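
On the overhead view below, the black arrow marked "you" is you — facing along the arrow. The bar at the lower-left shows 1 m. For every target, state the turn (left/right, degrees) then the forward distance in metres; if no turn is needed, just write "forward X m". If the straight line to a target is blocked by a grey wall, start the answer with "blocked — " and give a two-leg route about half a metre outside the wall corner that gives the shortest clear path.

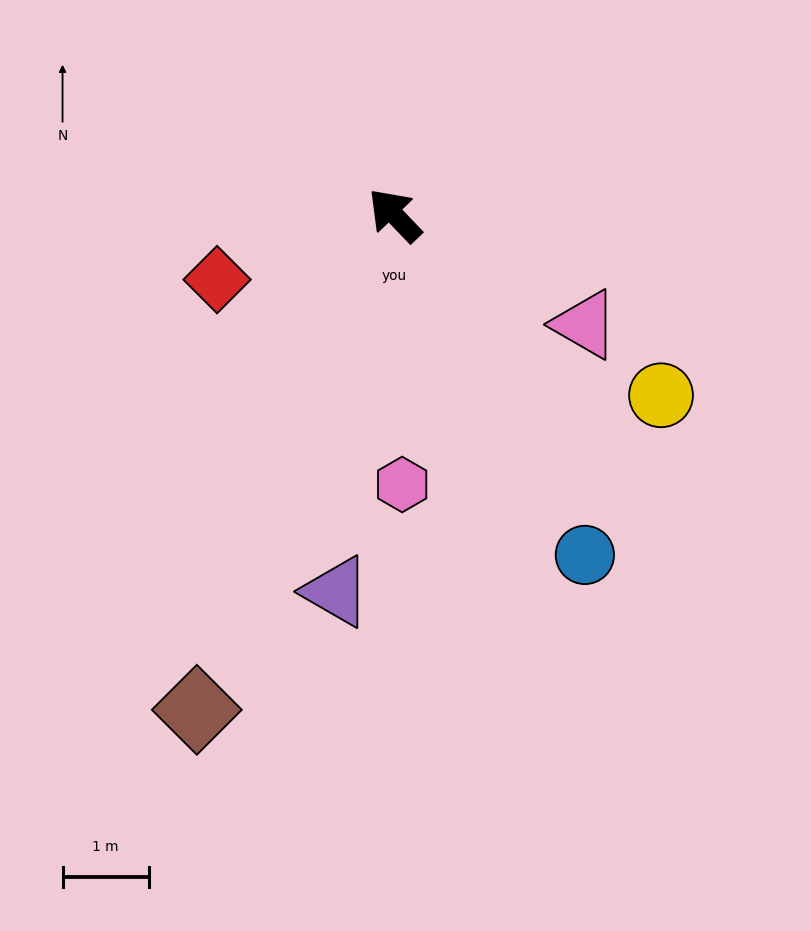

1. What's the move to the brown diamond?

turn left 114°, forward 6.2 m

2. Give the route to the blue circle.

turn left 165°, forward 4.5 m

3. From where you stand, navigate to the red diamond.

turn left 66°, forward 2.2 m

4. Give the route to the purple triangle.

turn left 127°, forward 4.4 m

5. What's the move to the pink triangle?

turn right 164°, forward 2.6 m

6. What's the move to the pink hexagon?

turn left 138°, forward 3.1 m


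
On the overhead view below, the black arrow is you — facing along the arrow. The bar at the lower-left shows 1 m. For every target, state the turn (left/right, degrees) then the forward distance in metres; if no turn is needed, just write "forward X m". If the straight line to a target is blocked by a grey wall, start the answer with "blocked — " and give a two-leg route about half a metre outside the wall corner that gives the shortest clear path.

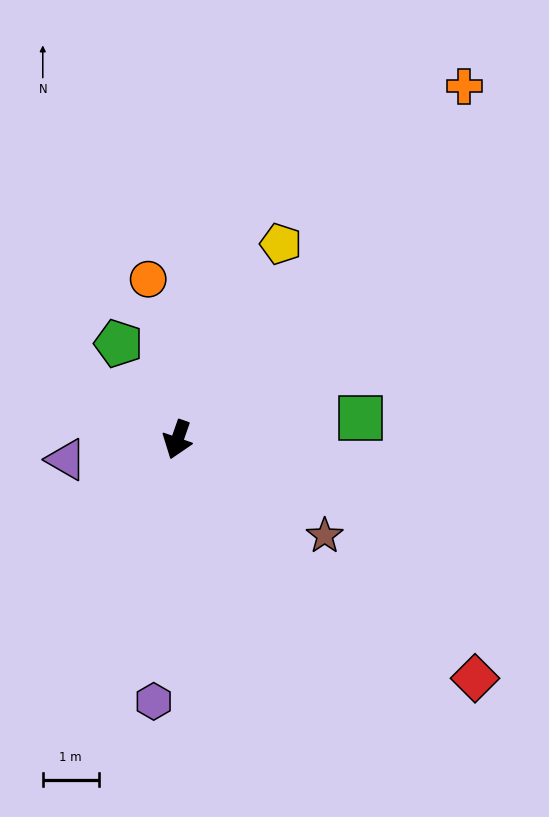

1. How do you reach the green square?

turn left 116°, forward 3.3 m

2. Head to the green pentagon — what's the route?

turn right 129°, forward 2.0 m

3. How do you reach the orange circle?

turn right 150°, forward 2.9 m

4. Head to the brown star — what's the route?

turn left 76°, forward 3.2 m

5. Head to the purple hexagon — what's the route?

turn left 14°, forward 4.7 m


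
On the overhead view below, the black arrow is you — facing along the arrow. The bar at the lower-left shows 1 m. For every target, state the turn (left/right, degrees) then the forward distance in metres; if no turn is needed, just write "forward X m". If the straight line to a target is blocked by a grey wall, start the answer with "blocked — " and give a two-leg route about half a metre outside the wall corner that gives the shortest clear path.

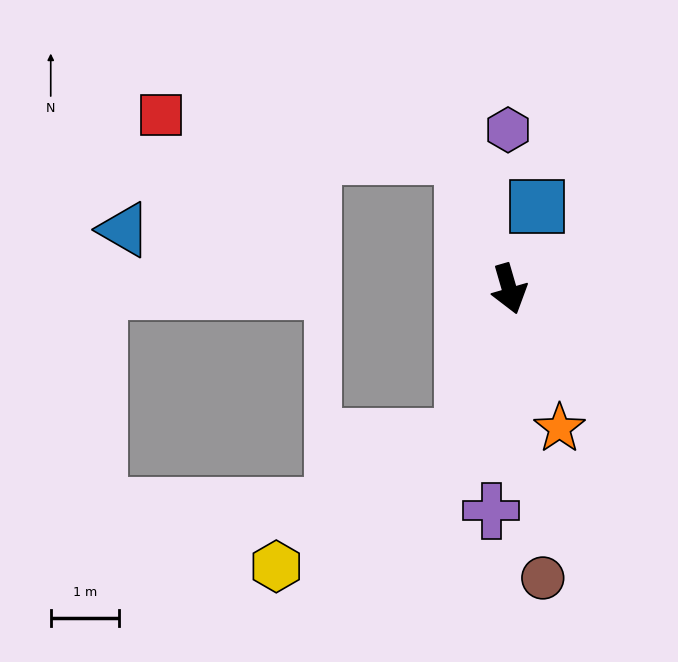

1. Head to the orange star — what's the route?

turn left 4°, forward 2.2 m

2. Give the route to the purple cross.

turn right 21°, forward 3.3 m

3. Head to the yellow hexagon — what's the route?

blocked — turn right 33°, forward 2.3 m, then turn right 39°, forward 3.4 m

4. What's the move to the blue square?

turn left 145°, forward 1.3 m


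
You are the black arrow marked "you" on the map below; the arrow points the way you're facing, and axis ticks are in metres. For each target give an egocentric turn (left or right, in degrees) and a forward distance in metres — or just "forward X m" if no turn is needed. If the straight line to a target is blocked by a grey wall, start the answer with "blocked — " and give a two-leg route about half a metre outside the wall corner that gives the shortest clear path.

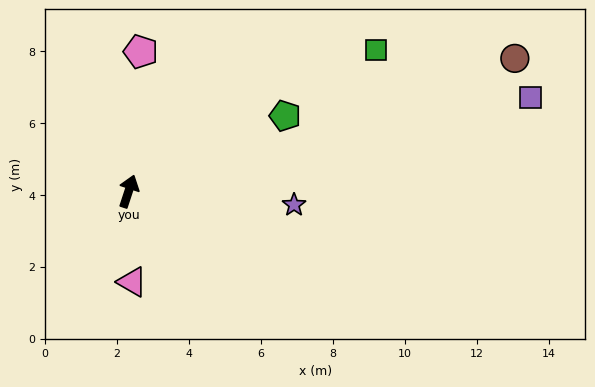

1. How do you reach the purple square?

turn right 59°, forward 11.5 m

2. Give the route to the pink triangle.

turn right 160°, forward 2.5 m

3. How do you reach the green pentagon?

turn right 46°, forward 4.8 m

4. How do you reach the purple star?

turn right 77°, forward 4.6 m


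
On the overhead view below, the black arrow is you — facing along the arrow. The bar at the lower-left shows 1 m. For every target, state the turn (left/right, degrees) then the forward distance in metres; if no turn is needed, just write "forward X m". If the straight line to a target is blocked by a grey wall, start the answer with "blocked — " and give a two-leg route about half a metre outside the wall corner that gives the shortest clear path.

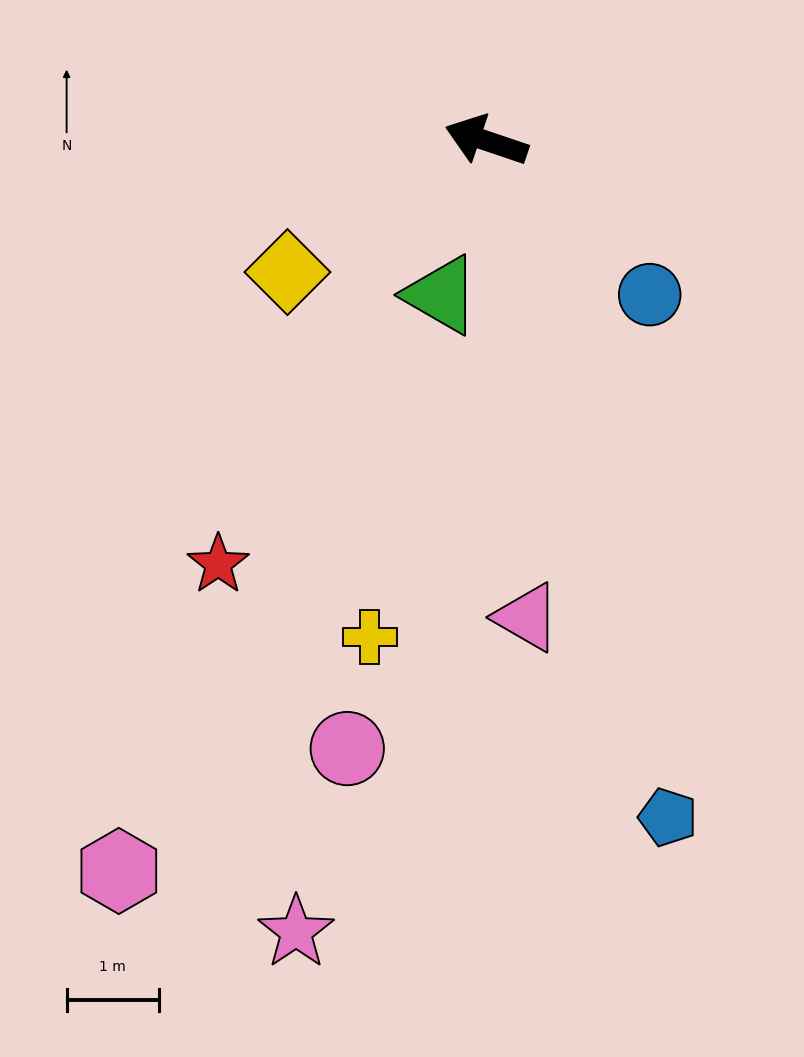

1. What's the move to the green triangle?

turn left 92°, forward 1.7 m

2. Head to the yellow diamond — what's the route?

turn left 52°, forward 2.6 m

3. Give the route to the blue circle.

turn left 155°, forward 2.4 m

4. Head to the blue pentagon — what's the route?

turn left 124°, forward 7.6 m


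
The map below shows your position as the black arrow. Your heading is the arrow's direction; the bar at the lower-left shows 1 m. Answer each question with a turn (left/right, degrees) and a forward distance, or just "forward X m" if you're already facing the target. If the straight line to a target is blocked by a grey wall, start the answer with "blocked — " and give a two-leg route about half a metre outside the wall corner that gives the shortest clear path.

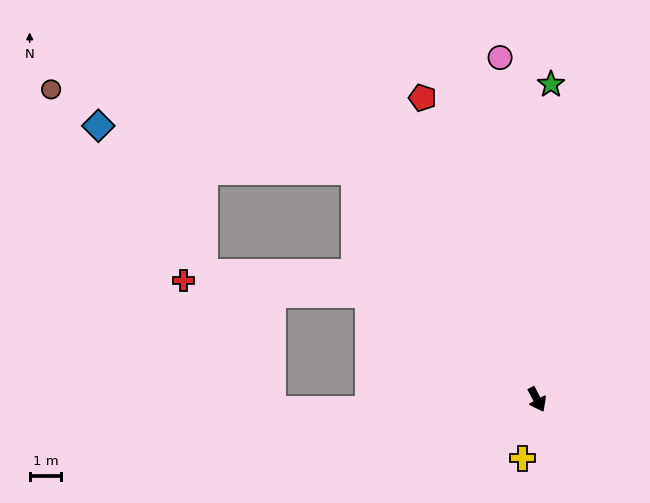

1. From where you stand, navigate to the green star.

turn left 150°, forward 9.9 m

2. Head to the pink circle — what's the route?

turn left 158°, forward 10.8 m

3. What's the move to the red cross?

blocked — turn right 150°, forward 6.2 m, then turn left 28°, forward 5.8 m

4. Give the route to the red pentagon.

turn left 173°, forward 10.1 m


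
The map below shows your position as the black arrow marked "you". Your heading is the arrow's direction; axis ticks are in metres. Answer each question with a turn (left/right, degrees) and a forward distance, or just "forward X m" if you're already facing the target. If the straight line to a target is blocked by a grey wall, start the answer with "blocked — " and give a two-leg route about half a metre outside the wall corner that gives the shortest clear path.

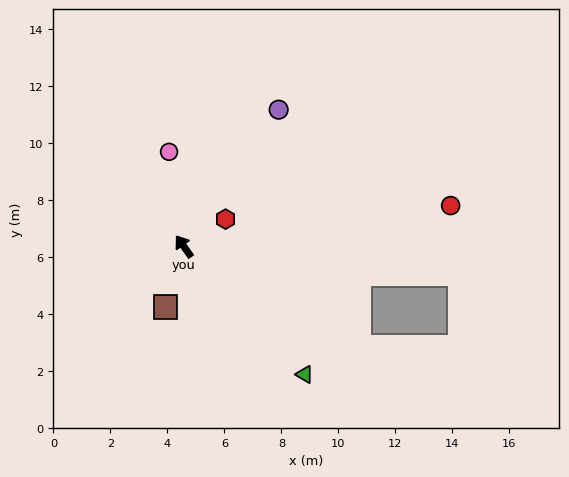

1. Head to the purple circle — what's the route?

turn right 70°, forward 5.8 m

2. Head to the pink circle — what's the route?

turn right 26°, forward 3.4 m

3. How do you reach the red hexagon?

turn right 92°, forward 1.7 m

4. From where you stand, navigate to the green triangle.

turn right 172°, forward 6.2 m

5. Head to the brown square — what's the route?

turn left 128°, forward 2.2 m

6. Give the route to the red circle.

turn right 116°, forward 9.5 m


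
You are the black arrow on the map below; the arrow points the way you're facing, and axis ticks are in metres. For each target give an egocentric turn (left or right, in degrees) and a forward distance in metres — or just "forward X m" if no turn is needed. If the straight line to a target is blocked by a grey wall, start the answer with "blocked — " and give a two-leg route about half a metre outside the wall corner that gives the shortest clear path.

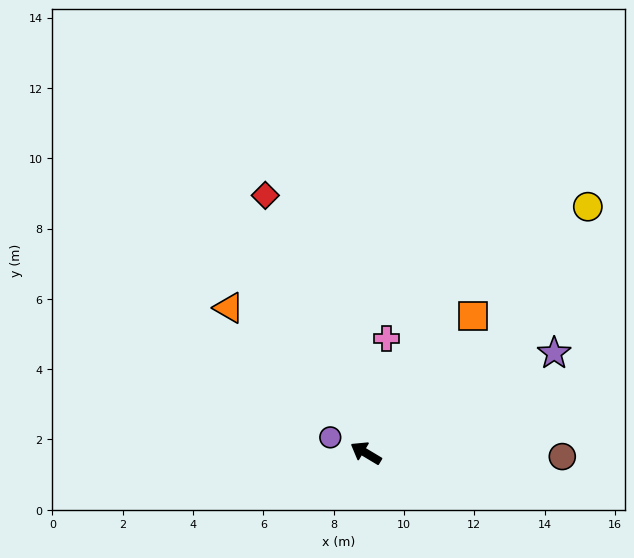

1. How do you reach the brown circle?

turn right 150°, forward 5.6 m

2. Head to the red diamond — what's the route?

turn right 38°, forward 7.9 m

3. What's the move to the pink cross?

turn right 69°, forward 3.3 m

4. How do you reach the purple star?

turn right 121°, forward 6.1 m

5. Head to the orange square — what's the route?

turn right 97°, forward 4.9 m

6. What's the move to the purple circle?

turn left 7°, forward 1.1 m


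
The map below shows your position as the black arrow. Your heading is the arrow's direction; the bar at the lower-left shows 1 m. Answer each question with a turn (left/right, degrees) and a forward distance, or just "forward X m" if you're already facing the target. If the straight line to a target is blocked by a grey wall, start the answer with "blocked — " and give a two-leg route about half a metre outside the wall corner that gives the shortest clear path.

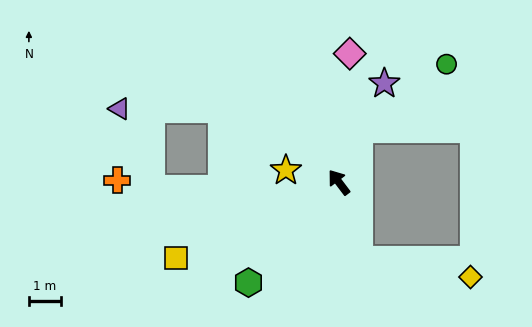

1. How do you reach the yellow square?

turn left 78°, forward 5.6 m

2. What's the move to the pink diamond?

turn right 42°, forward 4.0 m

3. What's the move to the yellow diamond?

blocked — turn left 158°, forward 2.5 m, then turn left 66°, forward 3.5 m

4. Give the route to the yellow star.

turn left 40°, forward 1.7 m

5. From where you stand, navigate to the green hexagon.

turn left 101°, forward 4.2 m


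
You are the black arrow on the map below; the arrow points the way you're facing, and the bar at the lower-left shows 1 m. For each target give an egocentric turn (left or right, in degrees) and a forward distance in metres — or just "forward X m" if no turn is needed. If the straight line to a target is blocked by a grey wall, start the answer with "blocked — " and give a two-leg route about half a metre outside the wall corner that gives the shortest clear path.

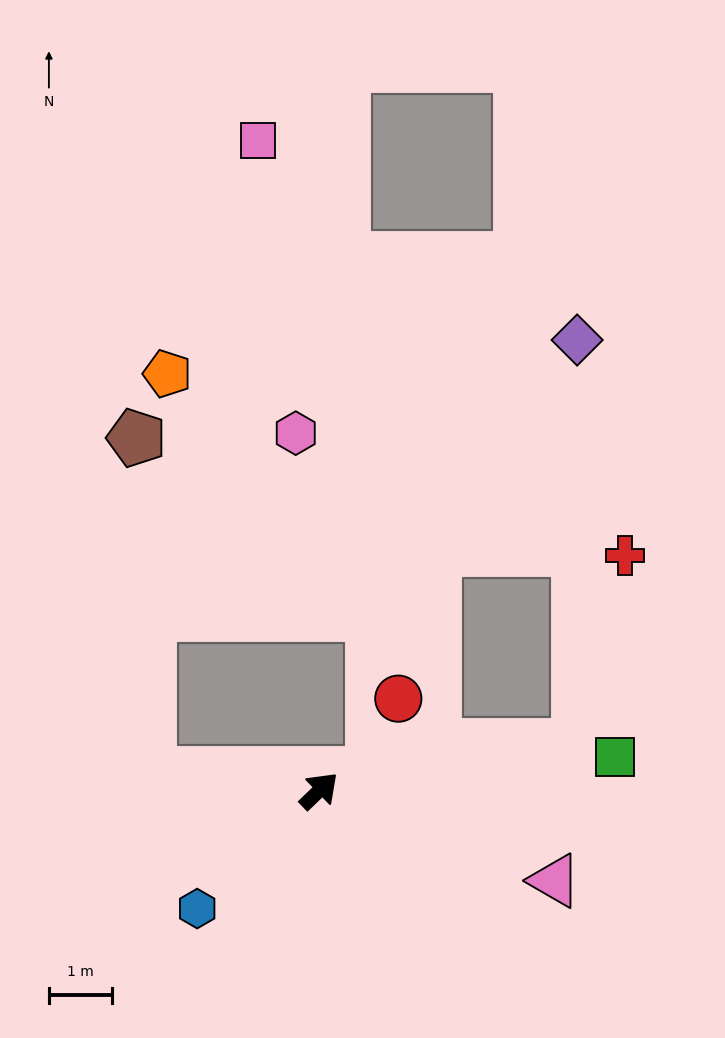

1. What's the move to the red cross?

blocked — turn right 34°, forward 4.2 m, then turn left 66°, forward 3.1 m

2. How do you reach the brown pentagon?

blocked — turn left 130°, forward 2.7 m, then turn right 82°, forward 5.3 m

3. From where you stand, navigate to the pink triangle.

turn right 65°, forward 4.0 m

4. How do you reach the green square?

turn right 37°, forward 4.7 m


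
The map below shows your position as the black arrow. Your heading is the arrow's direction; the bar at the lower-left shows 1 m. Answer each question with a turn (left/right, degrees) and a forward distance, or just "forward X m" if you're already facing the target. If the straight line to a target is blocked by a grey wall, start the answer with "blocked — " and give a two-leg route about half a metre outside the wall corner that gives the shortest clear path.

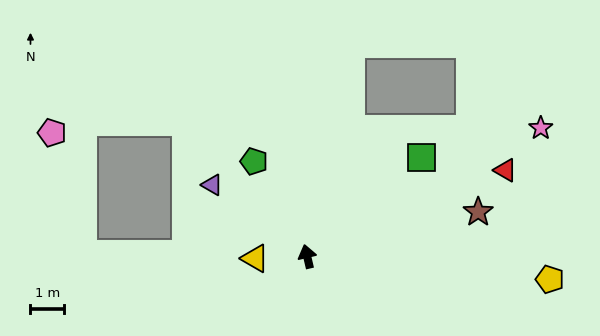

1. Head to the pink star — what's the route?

turn right 74°, forward 8.0 m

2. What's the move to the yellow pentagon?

turn right 109°, forward 7.3 m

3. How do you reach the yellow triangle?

turn left 79°, forward 1.6 m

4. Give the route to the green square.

turn right 62°, forward 4.5 m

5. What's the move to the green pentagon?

turn left 16°, forward 3.3 m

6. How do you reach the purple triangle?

turn left 40°, forward 3.6 m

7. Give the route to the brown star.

turn right 89°, forward 5.3 m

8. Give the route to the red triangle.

turn right 80°, forward 6.5 m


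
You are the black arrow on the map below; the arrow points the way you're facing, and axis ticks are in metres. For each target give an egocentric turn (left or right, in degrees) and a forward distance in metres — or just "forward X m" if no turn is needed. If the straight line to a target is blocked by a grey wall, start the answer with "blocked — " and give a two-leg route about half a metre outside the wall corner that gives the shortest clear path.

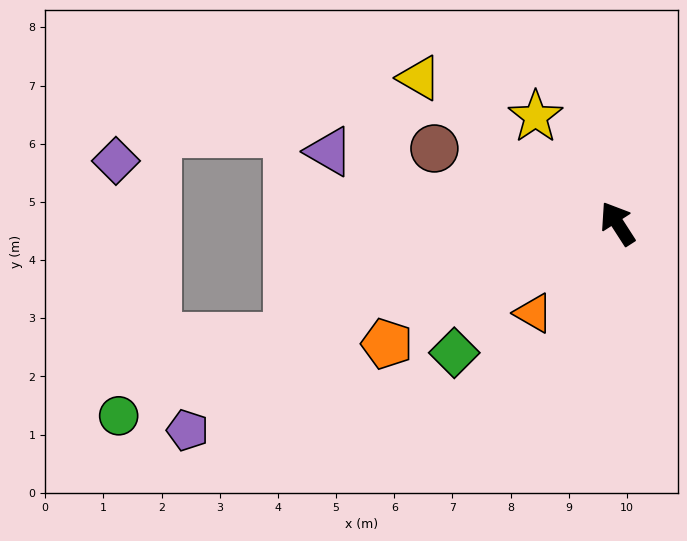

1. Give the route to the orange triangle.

turn left 104°, forward 2.1 m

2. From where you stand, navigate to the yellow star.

turn left 5°, forward 2.3 m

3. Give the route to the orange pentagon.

turn left 85°, forward 4.5 m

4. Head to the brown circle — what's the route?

turn left 35°, forward 3.4 m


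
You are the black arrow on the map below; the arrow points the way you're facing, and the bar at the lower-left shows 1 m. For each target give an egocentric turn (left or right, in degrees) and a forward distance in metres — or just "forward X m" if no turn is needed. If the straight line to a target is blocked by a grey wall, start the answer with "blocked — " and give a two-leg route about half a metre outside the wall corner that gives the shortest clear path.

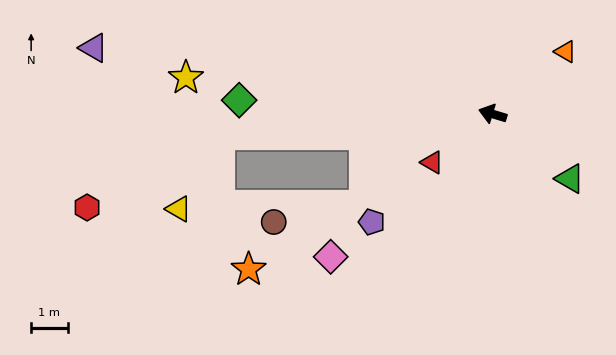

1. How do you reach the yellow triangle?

blocked — turn left 21°, forward 7.5 m, then turn left 57°, forward 2.3 m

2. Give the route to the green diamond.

turn left 14°, forward 6.9 m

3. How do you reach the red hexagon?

blocked — turn left 21°, forward 7.5 m, then turn left 25°, forward 4.1 m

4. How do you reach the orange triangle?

turn right 123°, forward 2.6 m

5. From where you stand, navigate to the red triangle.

turn left 55°, forward 2.1 m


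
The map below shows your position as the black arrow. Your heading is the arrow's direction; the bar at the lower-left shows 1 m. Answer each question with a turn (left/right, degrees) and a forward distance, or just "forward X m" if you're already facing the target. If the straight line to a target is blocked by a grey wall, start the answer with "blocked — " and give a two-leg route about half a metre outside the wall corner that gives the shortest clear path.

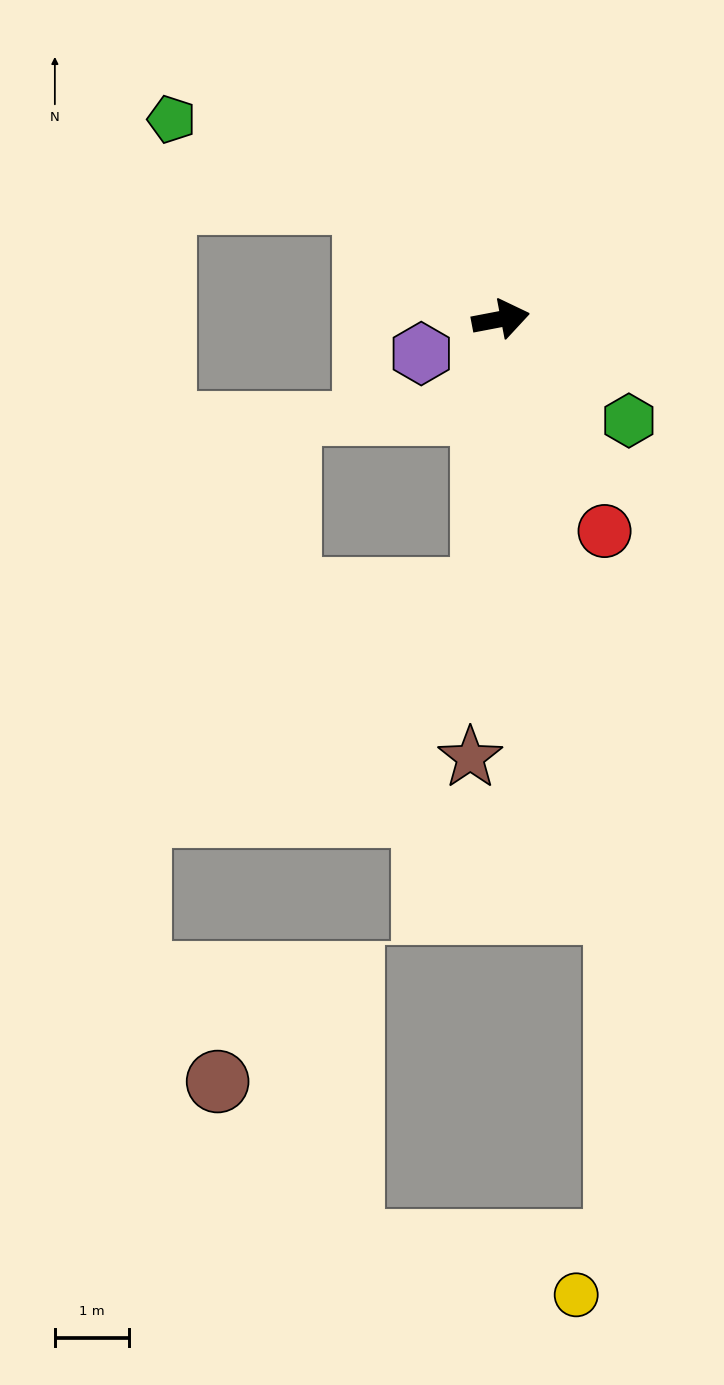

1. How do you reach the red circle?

turn right 75°, forward 3.2 m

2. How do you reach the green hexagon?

turn right 49°, forward 2.2 m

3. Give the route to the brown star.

turn right 105°, forward 6.0 m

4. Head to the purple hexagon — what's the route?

turn right 167°, forward 1.2 m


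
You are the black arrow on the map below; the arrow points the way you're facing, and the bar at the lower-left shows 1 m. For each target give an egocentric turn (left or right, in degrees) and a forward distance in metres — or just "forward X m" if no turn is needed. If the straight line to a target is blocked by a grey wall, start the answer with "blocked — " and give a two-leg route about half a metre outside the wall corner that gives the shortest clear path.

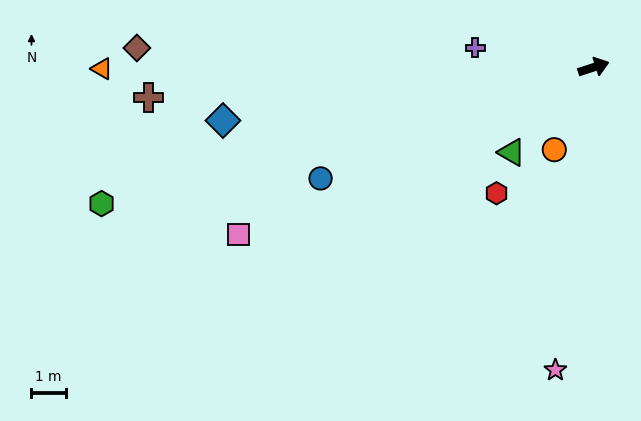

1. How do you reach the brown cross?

turn left 166°, forward 13.0 m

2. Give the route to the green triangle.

turn right 152°, forward 3.4 m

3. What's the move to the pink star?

turn right 115°, forward 8.9 m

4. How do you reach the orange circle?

turn right 134°, forward 2.7 m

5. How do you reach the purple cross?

turn left 153°, forward 3.5 m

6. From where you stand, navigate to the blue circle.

turn right 176°, forward 8.6 m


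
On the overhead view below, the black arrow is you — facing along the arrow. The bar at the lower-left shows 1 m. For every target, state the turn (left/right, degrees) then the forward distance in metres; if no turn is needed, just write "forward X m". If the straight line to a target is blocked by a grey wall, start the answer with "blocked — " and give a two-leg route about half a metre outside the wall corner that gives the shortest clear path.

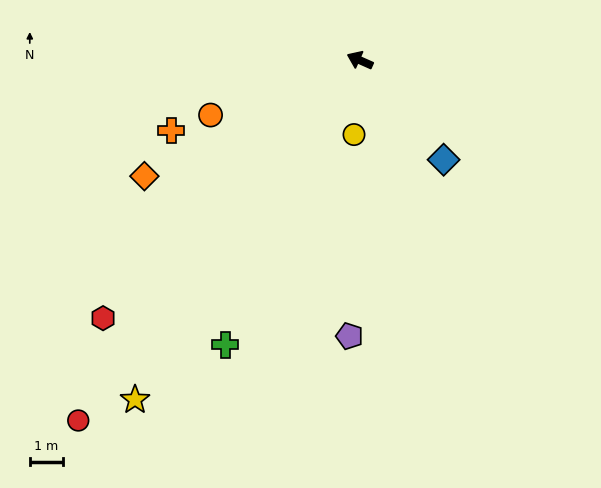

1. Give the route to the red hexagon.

turn left 69°, forward 11.1 m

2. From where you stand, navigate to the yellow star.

turn left 80°, forward 12.4 m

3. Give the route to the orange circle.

turn left 44°, forward 4.8 m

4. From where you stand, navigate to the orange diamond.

turn left 52°, forward 7.4 m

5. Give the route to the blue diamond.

turn left 154°, forward 4.0 m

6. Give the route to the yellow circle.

turn left 109°, forward 2.3 m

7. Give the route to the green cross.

turn left 89°, forward 9.6 m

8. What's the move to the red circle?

turn left 76°, forward 13.9 m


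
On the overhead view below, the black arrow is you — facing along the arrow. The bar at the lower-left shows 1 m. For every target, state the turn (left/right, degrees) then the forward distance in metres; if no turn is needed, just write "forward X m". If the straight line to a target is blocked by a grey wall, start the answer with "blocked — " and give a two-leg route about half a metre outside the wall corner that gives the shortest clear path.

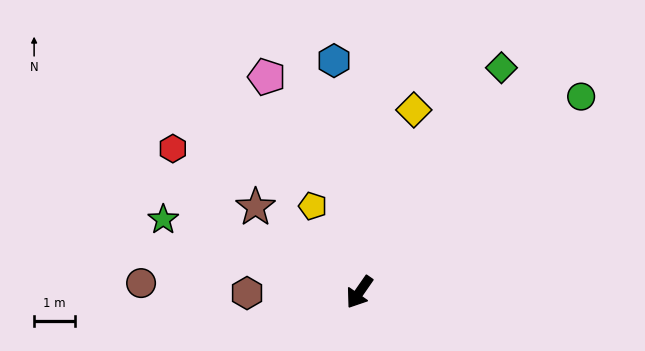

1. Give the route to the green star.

turn right 76°, forward 5.1 m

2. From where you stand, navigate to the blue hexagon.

turn right 139°, forward 5.6 m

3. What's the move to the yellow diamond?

turn right 162°, forward 4.6 m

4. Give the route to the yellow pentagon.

turn right 117°, forward 2.4 m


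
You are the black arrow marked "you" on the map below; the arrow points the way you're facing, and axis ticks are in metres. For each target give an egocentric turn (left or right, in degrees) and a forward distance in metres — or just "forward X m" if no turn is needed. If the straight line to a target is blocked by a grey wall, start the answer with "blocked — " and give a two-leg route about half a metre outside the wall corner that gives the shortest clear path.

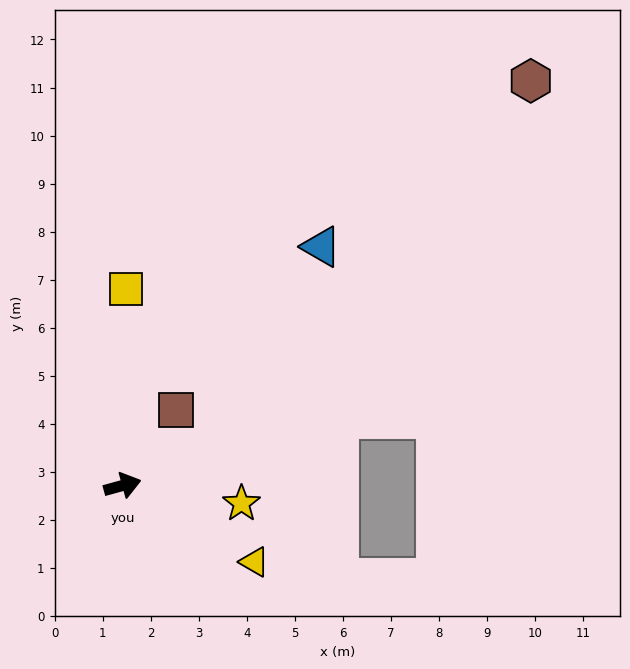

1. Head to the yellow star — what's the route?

turn right 24°, forward 2.5 m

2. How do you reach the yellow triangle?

turn right 45°, forward 3.2 m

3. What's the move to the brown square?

turn left 39°, forward 1.9 m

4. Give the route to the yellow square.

turn left 74°, forward 4.1 m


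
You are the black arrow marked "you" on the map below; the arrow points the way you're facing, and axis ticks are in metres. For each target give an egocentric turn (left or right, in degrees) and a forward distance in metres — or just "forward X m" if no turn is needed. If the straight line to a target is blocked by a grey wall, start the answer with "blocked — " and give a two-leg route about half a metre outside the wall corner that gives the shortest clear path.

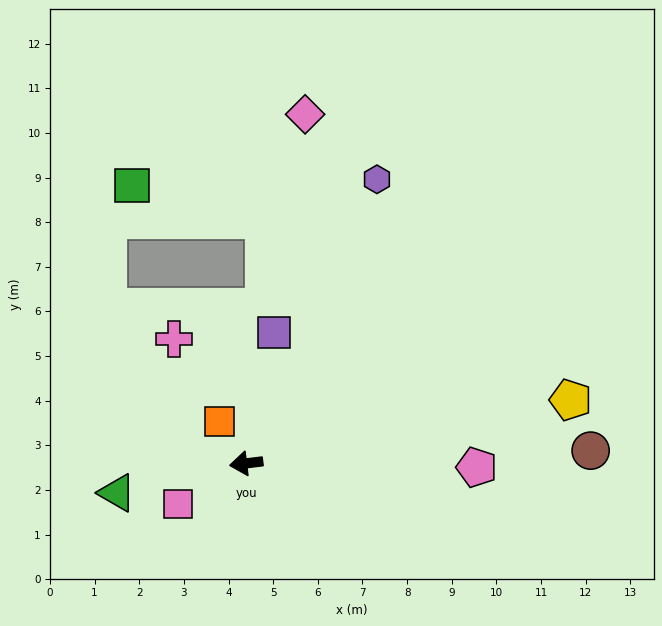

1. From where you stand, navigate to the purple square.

turn right 109°, forward 3.0 m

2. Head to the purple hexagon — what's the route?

turn right 122°, forward 7.0 m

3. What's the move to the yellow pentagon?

turn right 176°, forward 7.4 m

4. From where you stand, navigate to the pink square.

turn left 24°, forward 1.8 m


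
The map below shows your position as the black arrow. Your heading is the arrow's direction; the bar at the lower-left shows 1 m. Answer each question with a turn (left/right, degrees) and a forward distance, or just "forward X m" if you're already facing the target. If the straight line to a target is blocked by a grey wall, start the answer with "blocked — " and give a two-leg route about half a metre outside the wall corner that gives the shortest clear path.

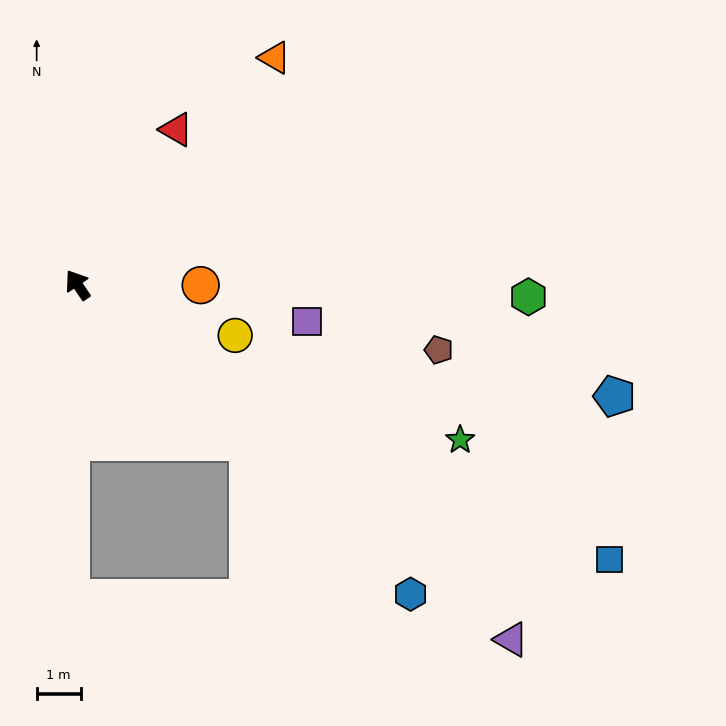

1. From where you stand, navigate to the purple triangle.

turn right 163°, forward 12.7 m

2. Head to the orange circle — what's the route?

turn right 124°, forward 2.8 m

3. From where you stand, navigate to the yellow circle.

turn right 142°, forward 3.7 m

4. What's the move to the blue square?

turn right 151°, forward 13.6 m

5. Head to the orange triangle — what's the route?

turn right 75°, forward 6.8 m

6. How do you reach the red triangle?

turn right 66°, forward 4.2 m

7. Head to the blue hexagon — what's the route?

turn right 167°, forward 10.3 m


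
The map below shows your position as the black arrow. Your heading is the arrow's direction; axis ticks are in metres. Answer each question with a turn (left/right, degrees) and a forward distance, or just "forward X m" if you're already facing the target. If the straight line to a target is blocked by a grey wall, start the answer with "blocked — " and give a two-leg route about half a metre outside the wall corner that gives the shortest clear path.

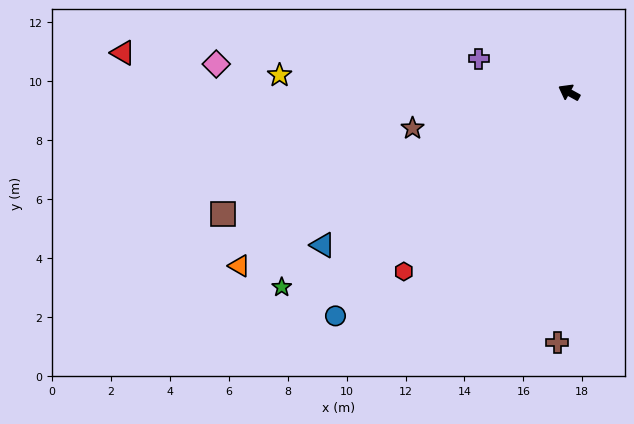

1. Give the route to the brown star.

turn left 42°, forward 5.5 m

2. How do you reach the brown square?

turn left 48°, forward 12.5 m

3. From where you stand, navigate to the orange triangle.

turn left 57°, forward 12.6 m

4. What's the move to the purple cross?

turn left 8°, forward 3.3 m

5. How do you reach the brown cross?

turn left 116°, forward 8.5 m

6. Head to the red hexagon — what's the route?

turn left 76°, forward 8.3 m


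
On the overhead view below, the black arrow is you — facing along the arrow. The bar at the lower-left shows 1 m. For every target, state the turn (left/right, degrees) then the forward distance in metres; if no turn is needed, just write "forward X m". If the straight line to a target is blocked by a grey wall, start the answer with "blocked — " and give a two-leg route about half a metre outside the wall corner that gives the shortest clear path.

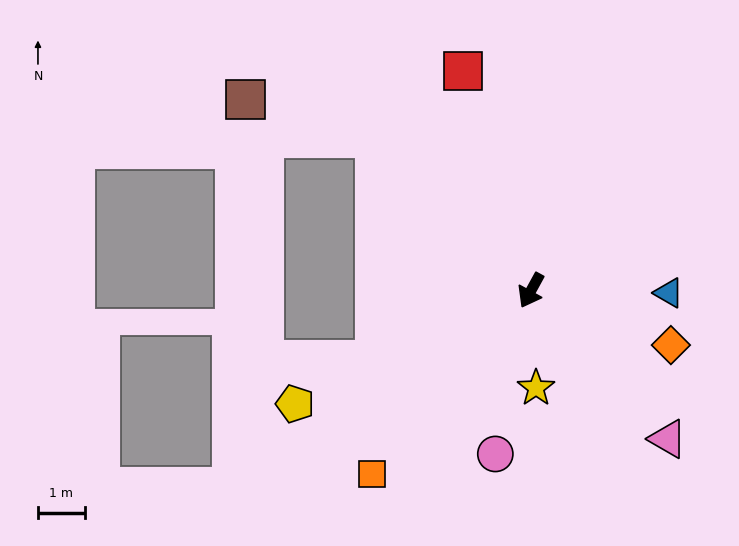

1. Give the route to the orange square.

turn right 12°, forward 5.2 m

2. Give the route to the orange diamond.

turn left 97°, forward 3.2 m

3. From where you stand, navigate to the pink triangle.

turn left 71°, forward 4.3 m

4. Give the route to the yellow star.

turn left 32°, forward 2.1 m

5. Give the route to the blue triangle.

turn left 118°, forward 3.0 m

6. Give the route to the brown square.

blocked — turn right 106°, forward 4.7 m, then turn left 28°, forward 2.9 m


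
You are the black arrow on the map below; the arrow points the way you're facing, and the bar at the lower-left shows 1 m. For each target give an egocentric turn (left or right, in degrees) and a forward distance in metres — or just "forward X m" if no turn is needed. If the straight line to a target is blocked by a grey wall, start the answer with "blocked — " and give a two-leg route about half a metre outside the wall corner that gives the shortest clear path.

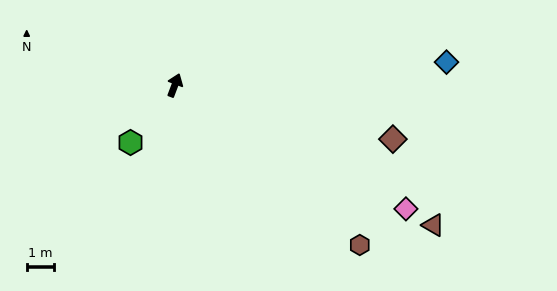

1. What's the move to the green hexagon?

turn left 163°, forward 2.6 m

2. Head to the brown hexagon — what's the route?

turn right 110°, forward 8.9 m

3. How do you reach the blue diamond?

turn right 64°, forward 9.9 m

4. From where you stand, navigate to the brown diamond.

turn right 83°, forward 8.2 m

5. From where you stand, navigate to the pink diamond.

turn right 97°, forward 9.5 m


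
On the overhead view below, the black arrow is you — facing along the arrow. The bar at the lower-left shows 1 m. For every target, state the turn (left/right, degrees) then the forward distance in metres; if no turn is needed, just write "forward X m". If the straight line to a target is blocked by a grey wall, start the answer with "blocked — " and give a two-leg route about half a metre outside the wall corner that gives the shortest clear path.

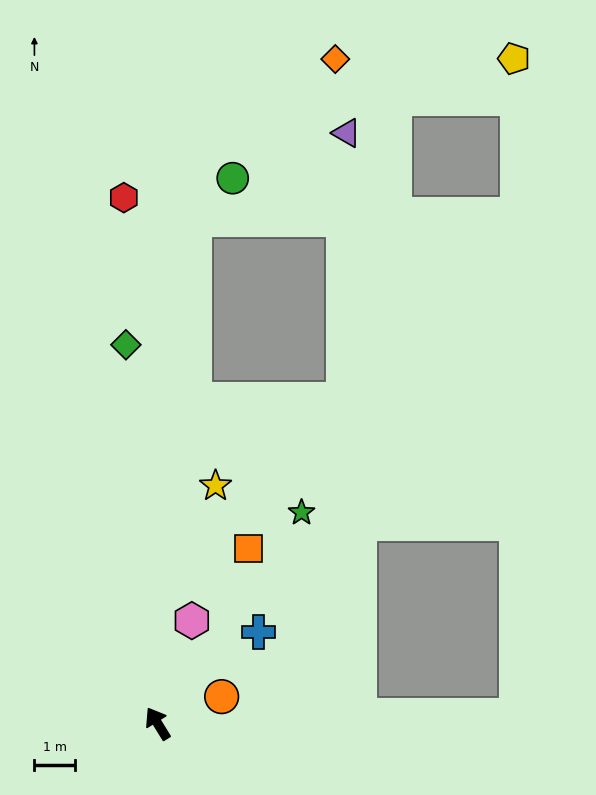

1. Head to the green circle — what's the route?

blocked — turn right 36°, forward 12.4 m, then turn right 38°, forward 1.4 m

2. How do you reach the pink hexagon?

turn right 50°, forward 2.7 m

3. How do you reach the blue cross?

turn right 80°, forward 3.3 m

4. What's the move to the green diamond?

turn right 27°, forward 9.3 m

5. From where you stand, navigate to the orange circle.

turn right 99°, forward 1.7 m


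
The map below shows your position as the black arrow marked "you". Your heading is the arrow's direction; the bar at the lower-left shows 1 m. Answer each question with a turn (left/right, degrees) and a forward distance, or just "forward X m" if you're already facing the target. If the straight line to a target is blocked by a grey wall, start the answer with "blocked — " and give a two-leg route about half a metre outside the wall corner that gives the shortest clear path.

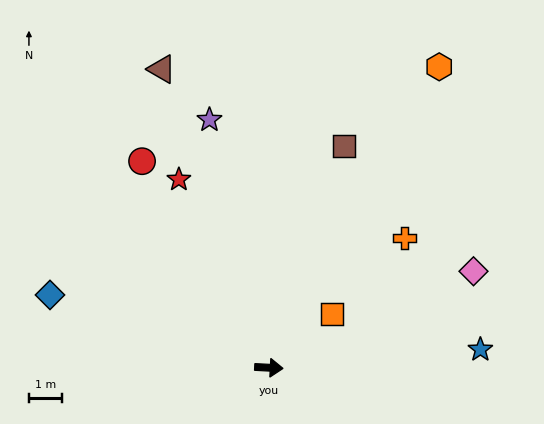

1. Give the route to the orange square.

turn left 43°, forward 2.5 m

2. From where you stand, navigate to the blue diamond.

turn left 165°, forward 6.9 m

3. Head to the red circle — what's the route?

turn left 125°, forward 7.2 m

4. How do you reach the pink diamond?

turn left 28°, forward 6.8 m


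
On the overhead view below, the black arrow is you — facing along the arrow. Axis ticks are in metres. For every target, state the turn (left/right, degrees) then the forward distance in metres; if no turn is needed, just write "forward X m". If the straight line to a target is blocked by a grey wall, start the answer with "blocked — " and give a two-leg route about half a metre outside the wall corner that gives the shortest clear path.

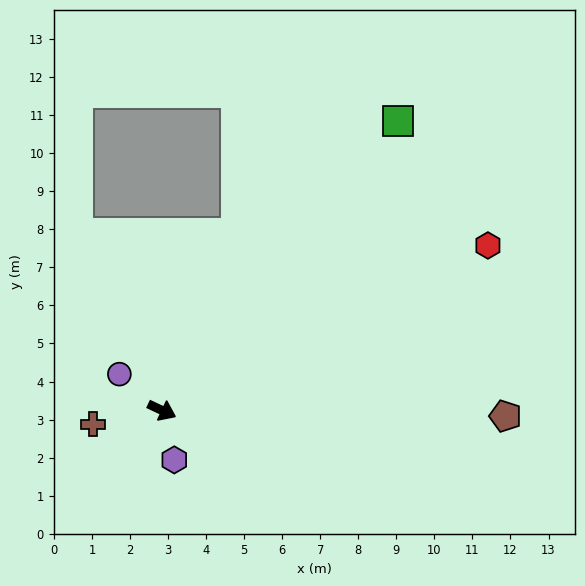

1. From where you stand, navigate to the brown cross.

turn right 143°, forward 1.9 m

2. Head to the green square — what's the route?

turn left 76°, forward 9.8 m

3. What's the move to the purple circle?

turn left 165°, forward 1.5 m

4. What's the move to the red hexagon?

turn left 52°, forward 9.6 m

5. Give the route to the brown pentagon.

turn left 24°, forward 9.0 m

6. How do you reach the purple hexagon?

turn right 51°, forward 1.3 m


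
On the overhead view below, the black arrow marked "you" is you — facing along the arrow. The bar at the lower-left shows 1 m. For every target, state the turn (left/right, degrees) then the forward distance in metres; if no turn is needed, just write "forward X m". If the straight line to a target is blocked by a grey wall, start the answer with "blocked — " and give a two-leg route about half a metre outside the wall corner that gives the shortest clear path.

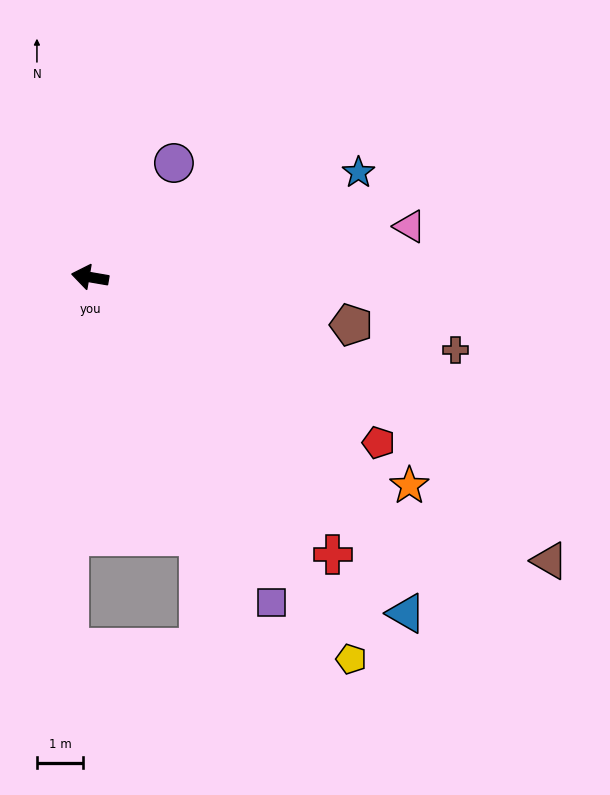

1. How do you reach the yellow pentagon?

turn left 134°, forward 10.1 m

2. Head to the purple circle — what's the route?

turn right 117°, forward 3.1 m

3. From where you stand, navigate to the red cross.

turn left 141°, forward 8.0 m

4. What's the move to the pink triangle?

turn right 161°, forward 7.1 m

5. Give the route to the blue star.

turn right 149°, forward 6.3 m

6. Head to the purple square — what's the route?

turn left 129°, forward 8.1 m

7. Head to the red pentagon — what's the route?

turn left 160°, forward 7.2 m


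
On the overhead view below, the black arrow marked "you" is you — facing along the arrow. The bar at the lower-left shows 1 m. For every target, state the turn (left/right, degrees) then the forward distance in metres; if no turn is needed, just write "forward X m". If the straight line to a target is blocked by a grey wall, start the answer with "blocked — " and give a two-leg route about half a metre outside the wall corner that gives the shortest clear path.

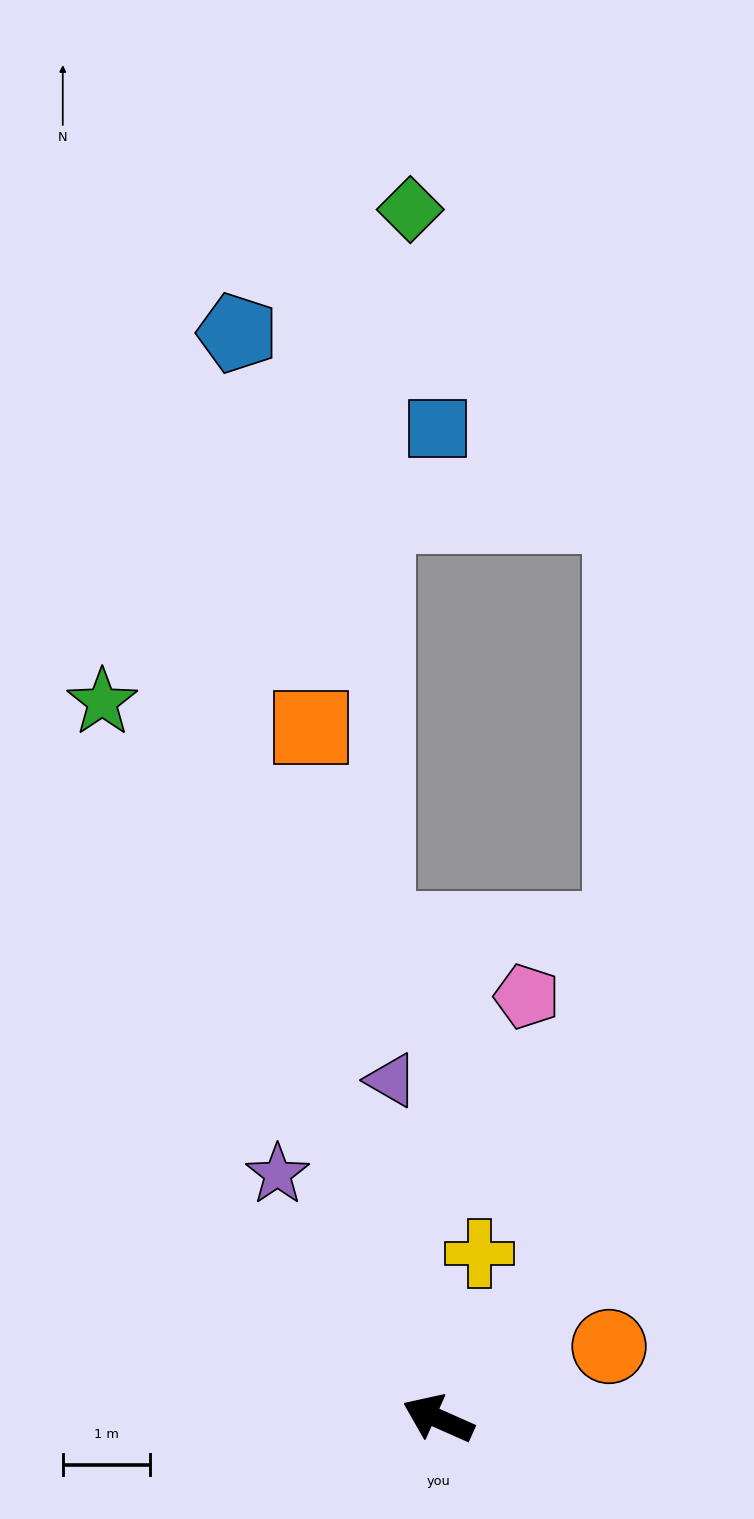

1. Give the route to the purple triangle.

turn right 58°, forward 3.9 m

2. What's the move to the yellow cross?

turn right 80°, forward 1.9 m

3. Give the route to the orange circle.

turn right 133°, forward 2.1 m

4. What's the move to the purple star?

turn right 33°, forward 3.3 m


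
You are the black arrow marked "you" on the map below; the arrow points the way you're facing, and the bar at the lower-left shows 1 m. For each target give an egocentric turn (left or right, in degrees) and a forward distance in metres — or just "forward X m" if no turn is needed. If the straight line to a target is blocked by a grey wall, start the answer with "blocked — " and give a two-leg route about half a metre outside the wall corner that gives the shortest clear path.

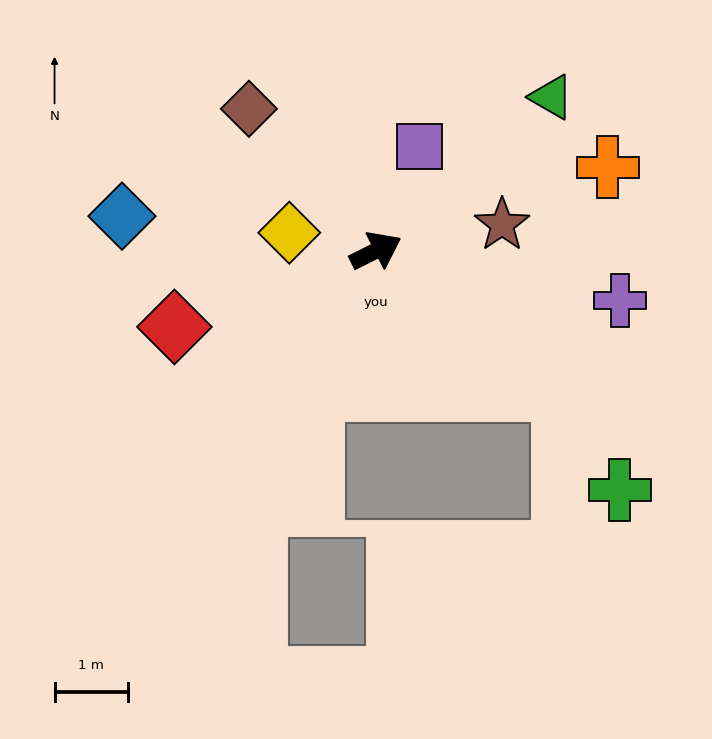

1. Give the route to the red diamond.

turn left 174°, forward 2.9 m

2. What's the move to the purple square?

turn left 41°, forward 1.6 m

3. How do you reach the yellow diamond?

turn left 142°, forward 1.2 m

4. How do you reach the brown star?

turn right 15°, forward 1.8 m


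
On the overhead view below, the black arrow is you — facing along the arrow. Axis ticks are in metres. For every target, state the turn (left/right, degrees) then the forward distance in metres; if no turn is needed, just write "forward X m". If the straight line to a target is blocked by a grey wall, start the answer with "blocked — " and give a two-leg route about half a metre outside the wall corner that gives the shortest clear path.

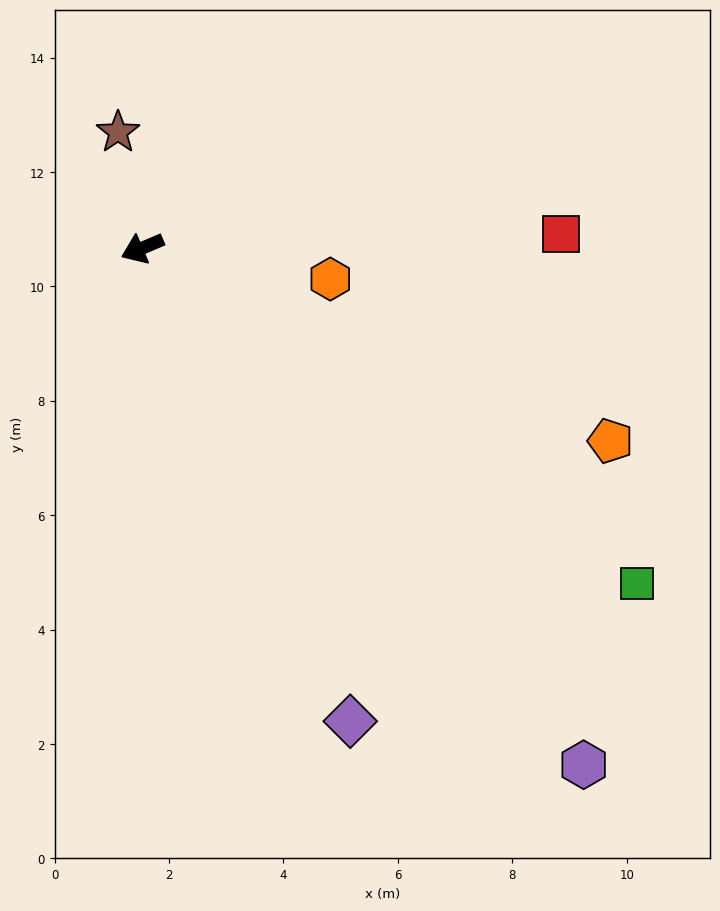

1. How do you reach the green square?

turn left 123°, forward 10.4 m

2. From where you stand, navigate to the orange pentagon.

turn left 135°, forward 8.9 m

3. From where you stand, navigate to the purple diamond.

turn left 91°, forward 9.0 m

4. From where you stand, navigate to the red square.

turn left 159°, forward 7.3 m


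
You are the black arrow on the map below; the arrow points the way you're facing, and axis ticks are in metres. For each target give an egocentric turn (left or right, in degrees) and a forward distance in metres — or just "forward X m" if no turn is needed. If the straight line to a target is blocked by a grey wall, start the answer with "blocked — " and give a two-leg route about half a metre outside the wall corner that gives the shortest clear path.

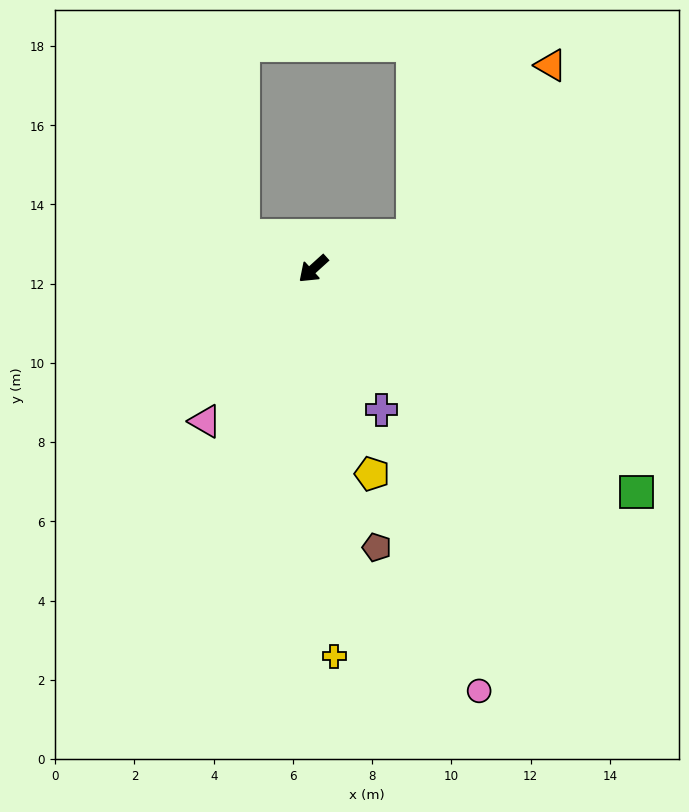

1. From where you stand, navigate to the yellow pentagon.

turn left 64°, forward 5.4 m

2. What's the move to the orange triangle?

blocked — turn left 156°, forward 2.6 m, then turn left 33°, forward 5.5 m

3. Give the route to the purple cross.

turn left 74°, forward 4.0 m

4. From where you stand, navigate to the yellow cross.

turn left 51°, forward 9.8 m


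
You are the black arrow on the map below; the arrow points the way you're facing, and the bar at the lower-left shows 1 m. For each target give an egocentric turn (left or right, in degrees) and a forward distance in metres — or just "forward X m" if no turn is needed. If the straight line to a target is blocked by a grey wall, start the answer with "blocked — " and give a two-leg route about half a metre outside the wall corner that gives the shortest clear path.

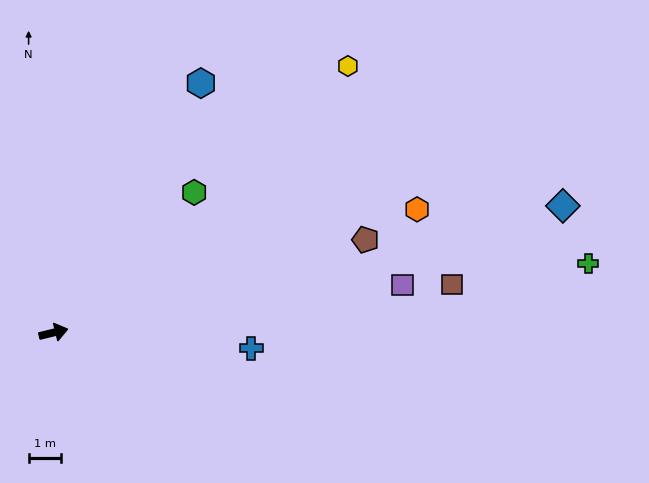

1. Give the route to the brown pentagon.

turn left 3°, forward 10.0 m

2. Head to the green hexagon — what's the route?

turn left 31°, forward 6.1 m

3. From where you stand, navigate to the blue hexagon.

turn left 46°, forward 8.9 m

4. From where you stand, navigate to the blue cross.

turn right 18°, forward 6.1 m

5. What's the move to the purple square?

turn right 6°, forward 10.9 m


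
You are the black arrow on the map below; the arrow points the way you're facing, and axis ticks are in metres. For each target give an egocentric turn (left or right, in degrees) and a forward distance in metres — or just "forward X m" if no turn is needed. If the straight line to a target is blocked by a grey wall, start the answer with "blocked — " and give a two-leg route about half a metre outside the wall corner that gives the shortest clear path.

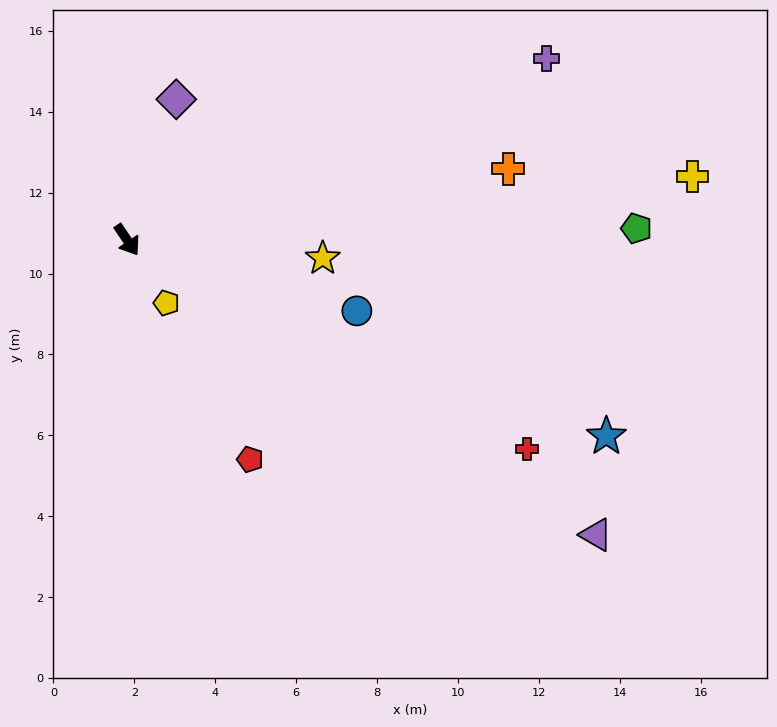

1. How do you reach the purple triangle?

turn left 24°, forward 13.7 m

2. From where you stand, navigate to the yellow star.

turn left 51°, forward 4.9 m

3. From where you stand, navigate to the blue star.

turn left 34°, forward 12.8 m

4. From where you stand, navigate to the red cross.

turn left 28°, forward 11.2 m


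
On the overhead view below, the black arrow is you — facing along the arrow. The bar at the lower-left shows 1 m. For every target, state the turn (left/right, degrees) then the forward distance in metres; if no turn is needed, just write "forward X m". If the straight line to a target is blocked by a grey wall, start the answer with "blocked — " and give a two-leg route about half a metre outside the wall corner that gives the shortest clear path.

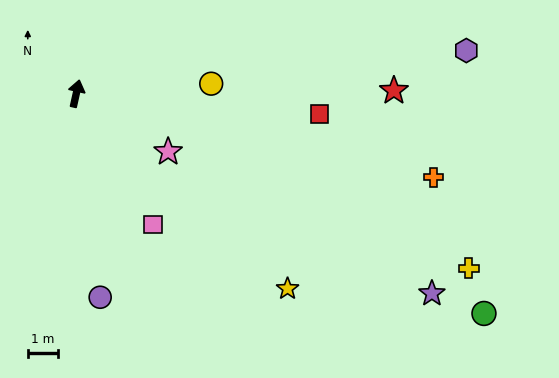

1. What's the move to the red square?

turn right 82°, forward 8.1 m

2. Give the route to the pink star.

turn right 110°, forward 3.6 m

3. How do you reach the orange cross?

turn right 91°, forward 12.2 m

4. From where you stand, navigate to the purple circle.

turn right 161°, forward 6.8 m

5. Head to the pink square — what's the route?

turn right 137°, forward 5.0 m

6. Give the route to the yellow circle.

turn right 73°, forward 4.5 m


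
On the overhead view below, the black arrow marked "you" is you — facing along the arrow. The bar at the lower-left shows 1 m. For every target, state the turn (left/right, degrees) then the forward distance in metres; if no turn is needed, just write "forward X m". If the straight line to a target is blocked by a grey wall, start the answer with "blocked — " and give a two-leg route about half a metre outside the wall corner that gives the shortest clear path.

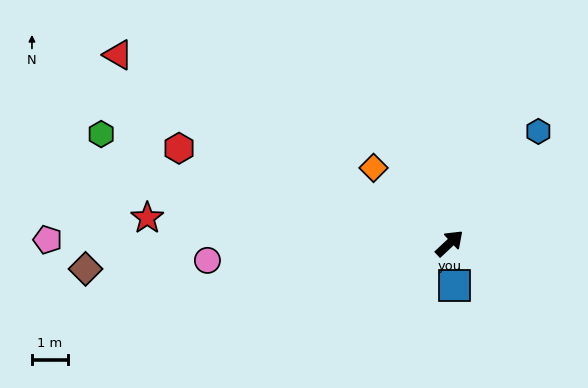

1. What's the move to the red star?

turn left 132°, forward 8.4 m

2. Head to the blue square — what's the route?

turn right 126°, forward 1.2 m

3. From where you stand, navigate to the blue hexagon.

turn left 9°, forward 4.0 m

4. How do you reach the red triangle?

turn left 107°, forward 10.6 m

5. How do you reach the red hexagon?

turn left 118°, forward 8.0 m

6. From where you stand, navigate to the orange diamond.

turn left 92°, forward 3.0 m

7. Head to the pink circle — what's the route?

turn left 141°, forward 6.7 m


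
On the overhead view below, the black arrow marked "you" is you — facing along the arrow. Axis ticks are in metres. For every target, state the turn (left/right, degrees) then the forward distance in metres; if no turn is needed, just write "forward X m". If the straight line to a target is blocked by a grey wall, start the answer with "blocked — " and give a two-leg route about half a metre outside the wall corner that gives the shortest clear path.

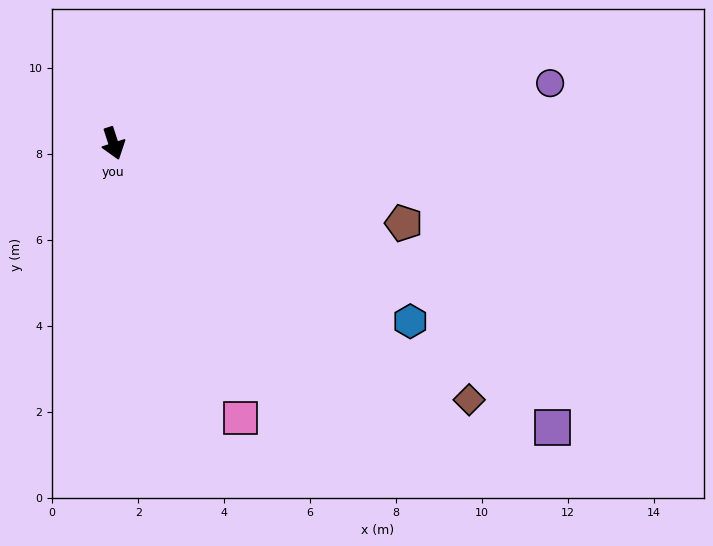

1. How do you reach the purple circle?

turn left 80°, forward 10.3 m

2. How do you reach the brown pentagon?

turn left 57°, forward 7.0 m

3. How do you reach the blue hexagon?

turn left 41°, forward 8.0 m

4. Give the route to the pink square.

turn left 7°, forward 7.0 m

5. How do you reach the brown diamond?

turn left 36°, forward 10.2 m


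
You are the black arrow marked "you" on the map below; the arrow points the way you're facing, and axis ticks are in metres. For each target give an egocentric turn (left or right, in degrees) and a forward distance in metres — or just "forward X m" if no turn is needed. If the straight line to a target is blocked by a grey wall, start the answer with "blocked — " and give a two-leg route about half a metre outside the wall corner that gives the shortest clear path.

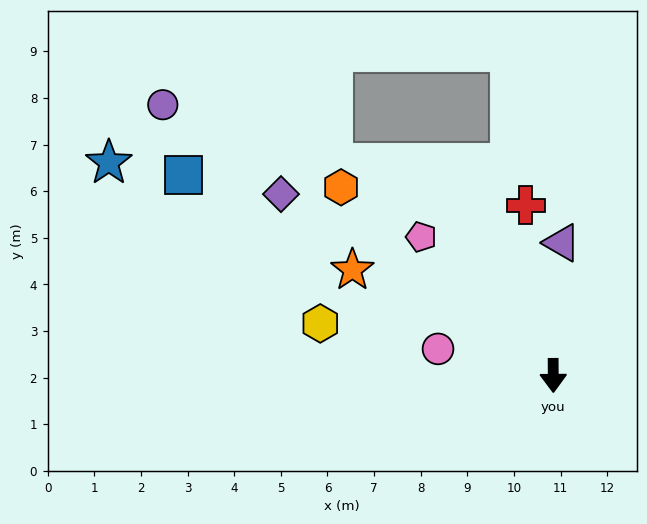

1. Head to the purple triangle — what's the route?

turn left 176°, forward 2.9 m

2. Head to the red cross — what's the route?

turn right 171°, forward 3.7 m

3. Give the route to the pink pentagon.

turn right 137°, forward 4.1 m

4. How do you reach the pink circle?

turn right 103°, forward 2.5 m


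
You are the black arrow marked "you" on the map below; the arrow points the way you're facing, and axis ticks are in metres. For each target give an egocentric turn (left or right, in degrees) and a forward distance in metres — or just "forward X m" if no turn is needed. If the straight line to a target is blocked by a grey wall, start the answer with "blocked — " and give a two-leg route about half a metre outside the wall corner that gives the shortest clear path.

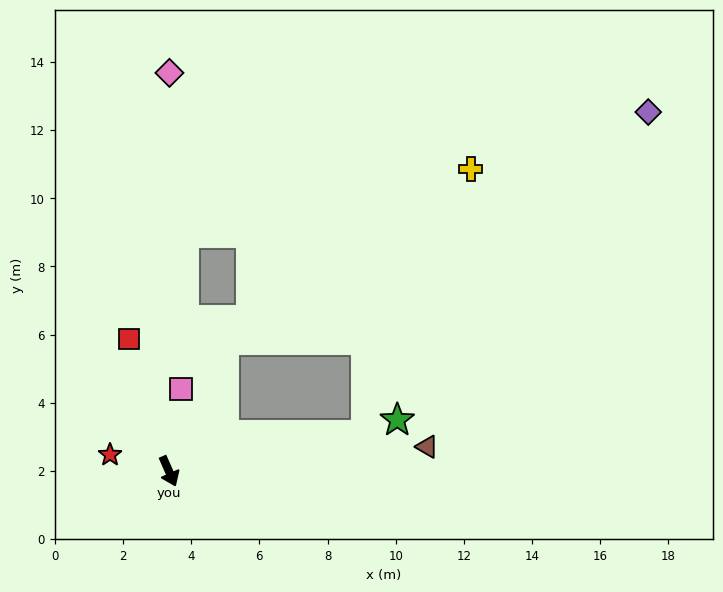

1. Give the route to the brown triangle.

turn left 72°, forward 7.6 m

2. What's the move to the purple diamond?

blocked — turn left 133°, forward 4.2 m, then turn right 38°, forward 14.1 m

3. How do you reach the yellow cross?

blocked — turn left 133°, forward 4.2 m, then turn right 32°, forward 8.8 m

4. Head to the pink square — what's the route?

turn left 148°, forward 2.4 m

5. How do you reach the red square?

turn left 173°, forward 4.1 m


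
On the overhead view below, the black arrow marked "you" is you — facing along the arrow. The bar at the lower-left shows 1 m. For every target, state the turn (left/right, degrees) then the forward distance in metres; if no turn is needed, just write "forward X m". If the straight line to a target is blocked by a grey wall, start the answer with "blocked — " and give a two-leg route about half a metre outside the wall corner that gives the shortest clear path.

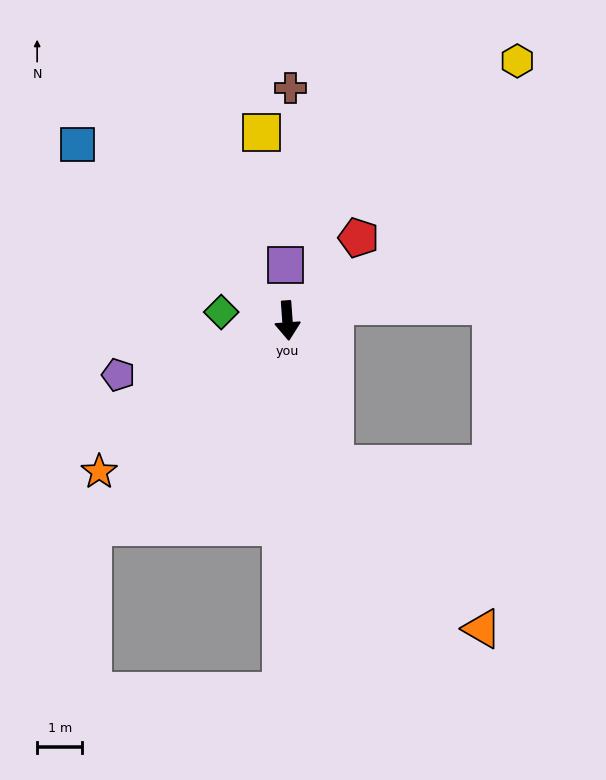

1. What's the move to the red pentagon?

turn left 135°, forward 2.4 m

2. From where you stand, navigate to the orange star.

turn right 55°, forward 5.4 m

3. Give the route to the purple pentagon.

turn right 76°, forward 3.9 m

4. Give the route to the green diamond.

turn right 101°, forward 1.5 m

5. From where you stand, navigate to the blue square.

turn right 134°, forward 6.1 m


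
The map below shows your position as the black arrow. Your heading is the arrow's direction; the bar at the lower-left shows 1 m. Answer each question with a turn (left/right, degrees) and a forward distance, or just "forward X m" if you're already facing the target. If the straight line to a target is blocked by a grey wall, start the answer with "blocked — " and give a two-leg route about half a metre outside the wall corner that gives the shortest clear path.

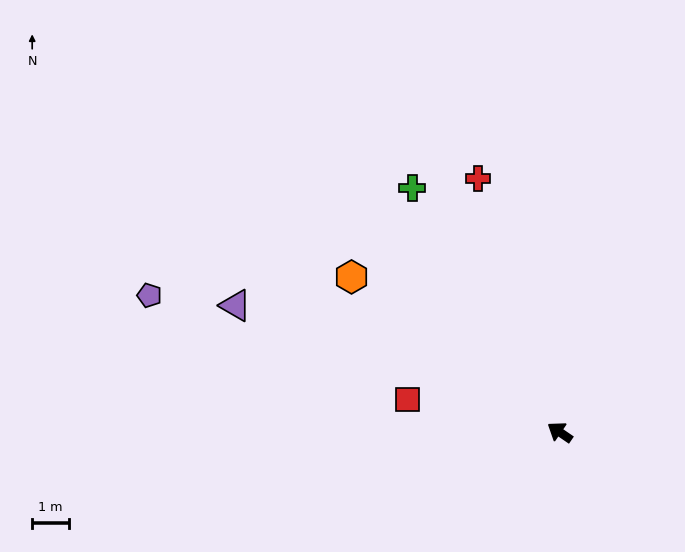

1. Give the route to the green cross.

turn right 24°, forward 7.8 m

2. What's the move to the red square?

turn left 22°, forward 4.2 m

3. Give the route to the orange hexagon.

turn right 2°, forward 7.1 m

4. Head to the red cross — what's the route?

turn right 38°, forward 7.3 m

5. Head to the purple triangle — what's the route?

turn left 13°, forward 9.5 m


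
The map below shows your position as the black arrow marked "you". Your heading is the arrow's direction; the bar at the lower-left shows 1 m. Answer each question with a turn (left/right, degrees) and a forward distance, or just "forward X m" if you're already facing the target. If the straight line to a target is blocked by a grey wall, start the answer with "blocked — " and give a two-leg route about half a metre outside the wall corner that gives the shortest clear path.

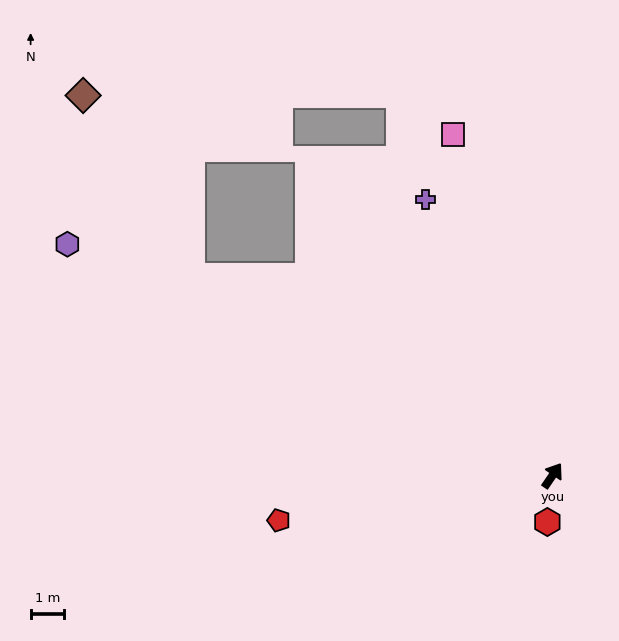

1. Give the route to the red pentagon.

turn left 134°, forward 8.3 m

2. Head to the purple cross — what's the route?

turn left 59°, forward 9.0 m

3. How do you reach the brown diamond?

blocked — turn left 95°, forward 12.3 m, then turn right 30°, forward 6.3 m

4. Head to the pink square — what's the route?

turn left 51°, forward 10.6 m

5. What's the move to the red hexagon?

turn right 152°, forward 1.4 m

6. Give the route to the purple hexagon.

turn left 99°, forward 16.0 m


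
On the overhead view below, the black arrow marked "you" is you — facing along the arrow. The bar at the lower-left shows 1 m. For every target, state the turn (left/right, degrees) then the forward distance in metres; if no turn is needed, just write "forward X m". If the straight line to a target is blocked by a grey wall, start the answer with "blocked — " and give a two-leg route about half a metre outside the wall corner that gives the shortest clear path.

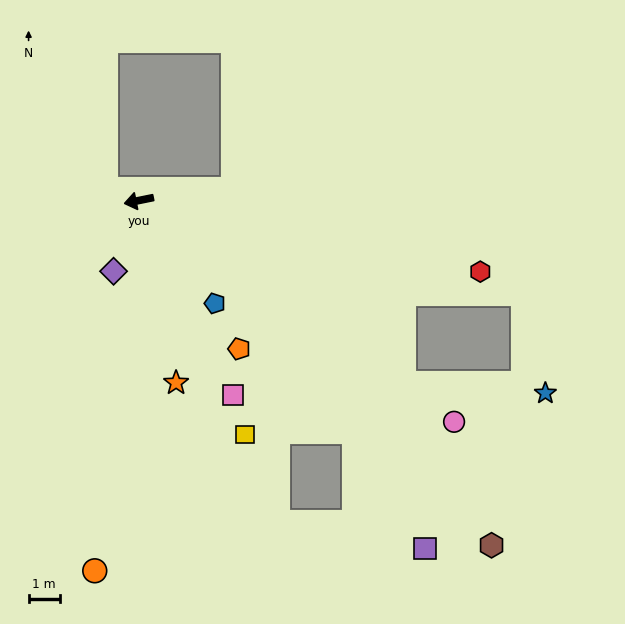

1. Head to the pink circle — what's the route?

turn left 133°, forward 12.3 m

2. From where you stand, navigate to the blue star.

blocked — turn left 134°, forward 10.3 m, then turn left 31°, forward 4.6 m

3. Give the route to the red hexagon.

turn left 157°, forward 11.1 m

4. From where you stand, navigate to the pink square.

turn left 104°, forward 6.9 m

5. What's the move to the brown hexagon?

turn left 124°, forward 15.8 m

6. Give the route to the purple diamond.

turn left 59°, forward 2.4 m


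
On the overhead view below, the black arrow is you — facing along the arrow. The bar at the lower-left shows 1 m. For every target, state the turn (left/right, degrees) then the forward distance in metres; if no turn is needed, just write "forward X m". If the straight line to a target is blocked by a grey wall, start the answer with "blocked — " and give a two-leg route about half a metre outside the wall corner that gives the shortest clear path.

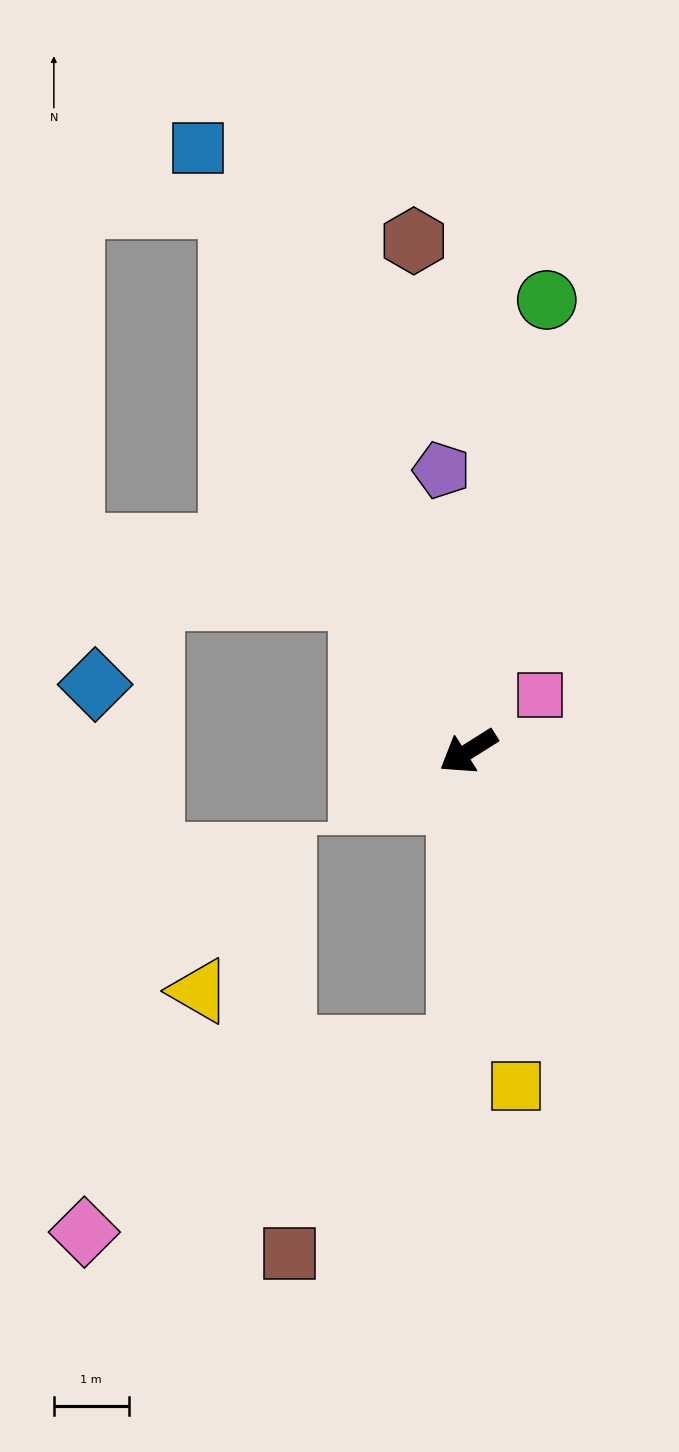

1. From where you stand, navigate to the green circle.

turn right 132°, forward 6.1 m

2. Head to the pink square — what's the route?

turn right 174°, forward 1.2 m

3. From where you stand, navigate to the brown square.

blocked — turn left 56°, forward 4.0 m, then turn right 38°, forward 3.6 m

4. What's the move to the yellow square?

turn left 66°, forward 4.5 m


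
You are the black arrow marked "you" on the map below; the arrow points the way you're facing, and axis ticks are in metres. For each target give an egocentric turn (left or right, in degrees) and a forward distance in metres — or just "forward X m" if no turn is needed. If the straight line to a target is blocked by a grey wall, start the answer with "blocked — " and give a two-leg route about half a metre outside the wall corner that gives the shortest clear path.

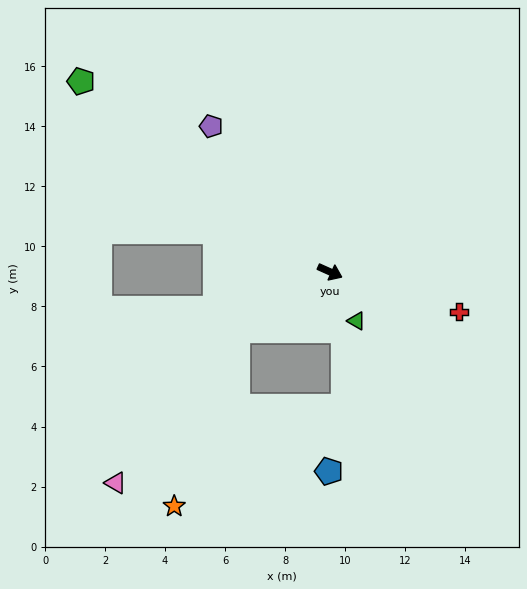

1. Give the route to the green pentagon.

turn left 167°, forward 10.4 m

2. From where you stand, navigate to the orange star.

blocked — turn right 124°, forward 3.7 m, then turn left 38°, forward 6.2 m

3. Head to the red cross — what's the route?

turn left 7°, forward 4.5 m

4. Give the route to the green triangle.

turn right 38°, forward 1.9 m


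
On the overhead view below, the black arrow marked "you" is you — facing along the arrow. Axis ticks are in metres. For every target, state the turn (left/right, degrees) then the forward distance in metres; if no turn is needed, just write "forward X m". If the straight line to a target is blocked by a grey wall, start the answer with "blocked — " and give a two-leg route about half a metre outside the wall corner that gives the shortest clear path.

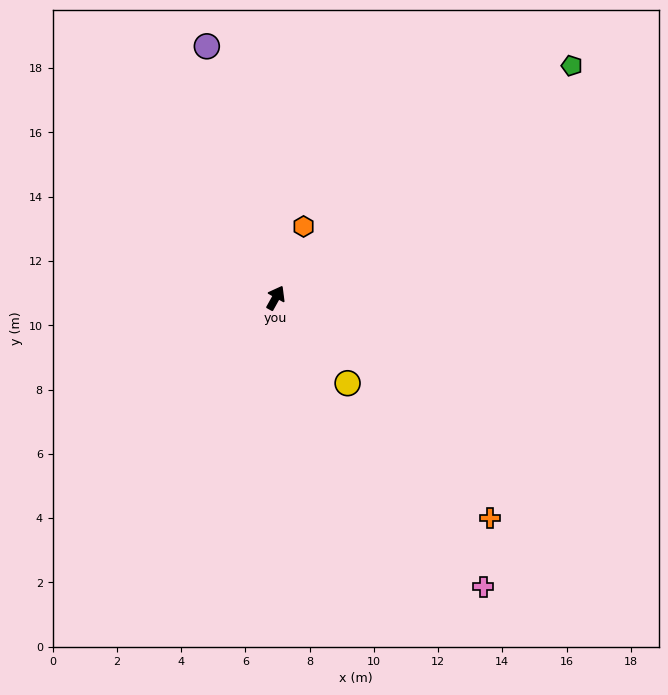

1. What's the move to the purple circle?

turn left 44°, forward 8.1 m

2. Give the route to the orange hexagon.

turn left 8°, forward 2.4 m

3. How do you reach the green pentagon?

turn right 23°, forward 11.7 m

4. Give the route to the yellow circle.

turn right 111°, forward 3.5 m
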